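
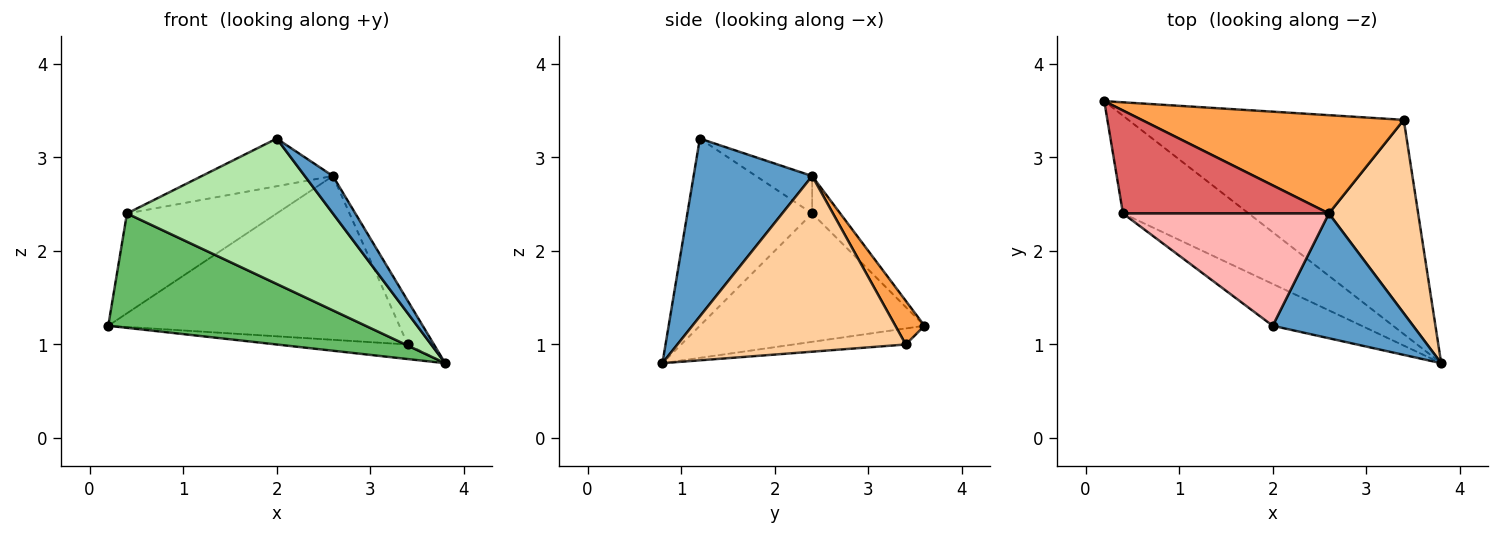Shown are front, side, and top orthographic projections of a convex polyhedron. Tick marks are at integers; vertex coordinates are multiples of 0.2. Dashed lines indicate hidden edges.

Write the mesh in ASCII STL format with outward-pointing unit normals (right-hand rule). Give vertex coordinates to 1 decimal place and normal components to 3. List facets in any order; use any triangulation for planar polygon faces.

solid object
 facet normal 0.772 -0.183 0.609
  outer loop
   vertex 2.6 2.4 2.8
   vertex 2.0 1.2 3.2
   vertex 3.8 0.8 0.8
  endloop
 endfacet
 facet normal -0.058 0.068 -0.996
  outer loop
   vertex 3.4 3.4 1.0
   vertex 3.8 0.8 0.8
   vertex 0.2 3.6 1.2
  endloop
 endfacet
 facet normal 0.085 0.854 0.513
  outer loop
   vertex 3.4 3.4 1.0
   vertex 0.2 3.6 1.2
   vertex 2.6 2.4 2.8
  endloop
 endfacet
 facet normal 0.887 0.102 0.451
  outer loop
   vertex 3.4 3.4 1.0
   vertex 2.6 2.4 2.8
   vertex 3.8 0.8 0.8
  endloop
 endfacet
 facet normal -0.553 -0.633 -0.541
  outer loop
   vertex 0.4 2.4 2.4
   vertex 0.2 3.6 1.2
   vertex 3.8 0.8 0.8
  endloop
 endfacet
 facet normal -0.503 -0.830 -0.239
  outer loop
   vertex 0.4 2.4 2.4
   vertex 3.8 0.8 0.8
   vertex 2.0 1.2 3.2
  endloop
 endfacet
 facet normal -0.129 0.690 0.712
  outer loop
   vertex 0.4 2.4 2.4
   vertex 2.6 2.4 2.8
   vertex 0.2 3.6 1.2
  endloop
 endfacet
 facet normal -0.165 0.385 0.908
  outer loop
   vertex 0.4 2.4 2.4
   vertex 2.0 1.2 3.2
   vertex 2.6 2.4 2.8
  endloop
 endfacet
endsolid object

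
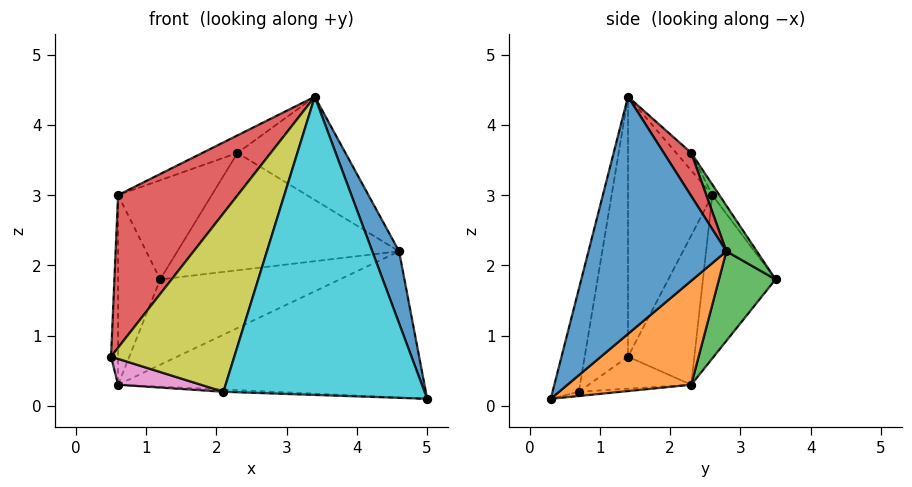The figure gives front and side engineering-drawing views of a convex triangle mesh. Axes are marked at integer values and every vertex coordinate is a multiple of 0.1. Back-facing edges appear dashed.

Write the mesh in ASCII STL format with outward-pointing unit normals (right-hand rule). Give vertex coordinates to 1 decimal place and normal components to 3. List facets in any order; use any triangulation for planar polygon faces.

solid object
 facet normal 0.907 -0.176 0.383
  outer loop
   vertex 4.6 2.8 2.2
   vertex 3.4 1.4 4.4
   vertex 5.0 0.3 0.1
  endloop
 endfacet
 facet normal 0.261 0.645 -0.718
  outer loop
   vertex 0.6 2.3 0.3
   vertex 4.6 2.8 2.2
   vertex 5.0 0.3 0.1
  endloop
 endfacet
 facet normal 0.225 0.715 -0.662
  outer loop
   vertex 0.6 2.3 0.3
   vertex 1.2 3.5 1.8
   vertex 4.6 2.8 2.2
  endloop
 endfacet
 facet normal -0.525 -0.745 0.412
  outer loop
   vertex 0.6 2.6 3.0
   vertex 0.5 1.4 0.7
   vertex 3.4 1.4 4.4
  endloop
 endfacet
 facet normal -0.994 0.105 -0.012
  outer loop
   vertex 0.6 2.6 3.0
   vertex 0.6 2.3 0.3
   vertex 0.5 1.4 0.7
  endloop
 endfacet
 facet normal -0.863 0.501 -0.056
  outer loop
   vertex 0.6 2.6 3.0
   vertex 1.2 3.5 1.8
   vertex 0.6 2.3 0.3
  endloop
 endfacet
 facet normal -0.411 -0.332 -0.849
  outer loop
   vertex 2.1 0.7 0.2
   vertex 0.5 1.4 0.7
   vertex 0.6 2.3 0.3
  endloop
 endfacet
 facet normal -0.030 0.035 -0.999
  outer loop
   vertex 2.1 0.7 0.2
   vertex 0.6 2.3 0.3
   vertex 5.0 0.3 0.1
  endloop
 endfacet
 facet normal -0.321 -0.913 0.252
  outer loop
   vertex 2.1 0.7 0.2
   vertex 3.4 1.4 4.4
   vertex 0.5 1.4 0.7
  endloop
 endfacet
 facet normal -0.127 -0.971 0.201
  outer loop
   vertex 2.1 0.7 0.2
   vertex 5.0 0.3 0.1
   vertex 3.4 1.4 4.4
  endloop
 endfacet
 facet normal -0.061 0.813 0.579
  outer loop
   vertex 2.3 2.3 3.6
   vertex 1.2 3.5 1.8
   vertex 0.6 2.6 3.0
  endloop
 endfacet
 facet normal -0.211 0.493 0.844
  outer loop
   vertex 2.3 2.3 3.6
   vertex 0.6 2.6 3.0
   vertex 3.4 1.4 4.4
  endloop
 endfacet
 facet normal 0.118 0.858 0.500
  outer loop
   vertex 2.3 2.3 3.6
   vertex 4.6 2.8 2.2
   vertex 1.2 3.5 1.8
  endloop
 endfacet
 facet normal 0.197 0.775 0.601
  outer loop
   vertex 2.3 2.3 3.6
   vertex 3.4 1.4 4.4
   vertex 4.6 2.8 2.2
  endloop
 endfacet
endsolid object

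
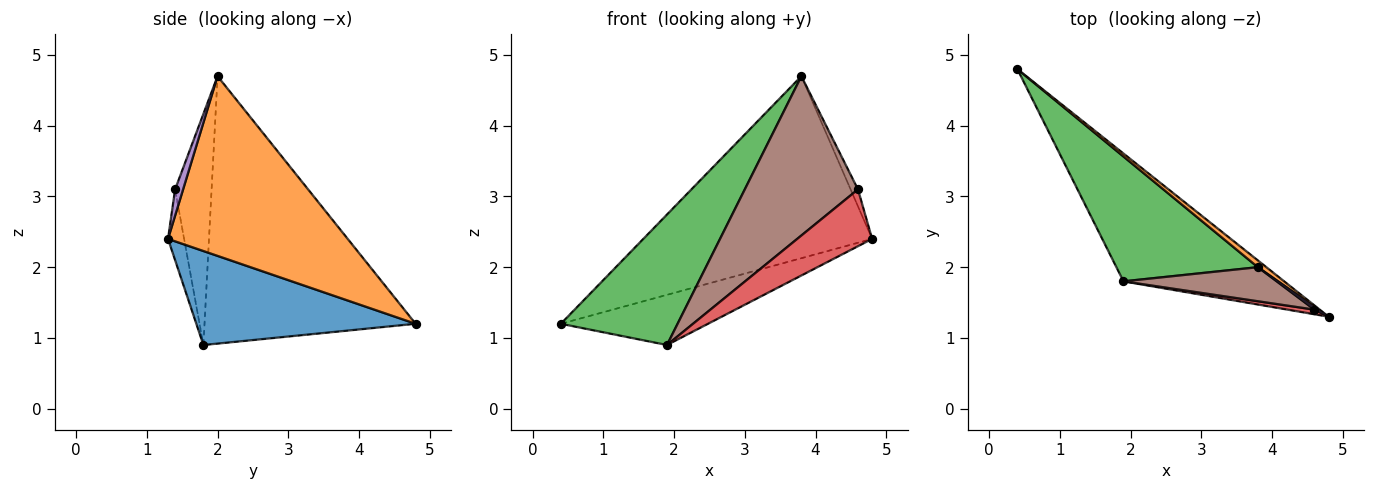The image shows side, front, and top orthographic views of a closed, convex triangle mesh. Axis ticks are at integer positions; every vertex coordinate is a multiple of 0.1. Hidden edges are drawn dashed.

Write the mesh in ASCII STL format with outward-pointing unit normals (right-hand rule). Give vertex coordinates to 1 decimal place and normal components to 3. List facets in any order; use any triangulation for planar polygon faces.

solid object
 facet normal 0.478 0.321 -0.818
  outer loop
   vertex 1.9 1.8 0.9
   vertex 0.4 4.8 1.2
   vertex 4.8 1.3 2.4
  endloop
 endfacet
 facet normal 0.617 0.786 0.029
  outer loop
   vertex 3.8 2.0 4.7
   vertex 4.8 1.3 2.4
   vertex 0.4 4.8 1.2
  endloop
 endfacet
 facet normal -0.794 -0.439 0.420
  outer loop
   vertex 3.8 2.0 4.7
   vertex 0.4 4.8 1.2
   vertex 1.9 1.8 0.9
  endloop
 endfacet
 facet normal -0.209 -0.975 0.079
  outer loop
   vertex 4.6 1.4 3.1
   vertex 1.9 1.8 0.9
   vertex 4.8 1.3 2.4
  endloop
 endfacet
 facet normal 0.730 0.674 0.112
  outer loop
   vertex 4.6 1.4 3.1
   vertex 4.8 1.3 2.4
   vertex 3.8 2.0 4.7
  endloop
 endfacet
 facet normal -0.301 -0.933 0.199
  outer loop
   vertex 4.6 1.4 3.1
   vertex 3.8 2.0 4.7
   vertex 1.9 1.8 0.9
  endloop
 endfacet
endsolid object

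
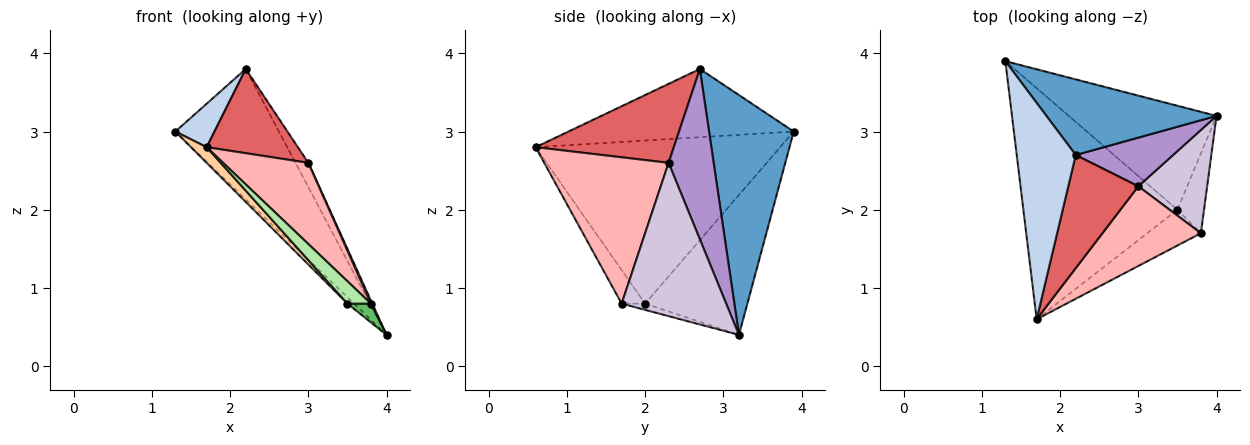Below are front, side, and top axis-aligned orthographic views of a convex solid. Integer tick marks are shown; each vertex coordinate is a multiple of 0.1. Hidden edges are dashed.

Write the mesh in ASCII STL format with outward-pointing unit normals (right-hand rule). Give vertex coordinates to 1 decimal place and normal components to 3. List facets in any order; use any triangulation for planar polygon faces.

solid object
 facet normal 0.578 0.706 0.410
  outer loop
   vertex 2.2 2.7 3.8
   vertex 4.0 3.2 0.4
   vertex 1.3 3.9 3.0
  endloop
 endfacet
 facet normal -0.750 -0.130 0.648
  outer loop
   vertex 2.2 2.7 3.8
   vertex 1.3 3.9 3.0
   vertex 1.7 0.6 2.8
  endloop
 endfacet
 facet normal -0.687 0.044 -0.725
  outer loop
   vertex 3.5 2.0 0.8
   vertex 1.3 3.9 3.0
   vertex 4.0 3.2 0.4
  endloop
 endfacet
 facet normal -0.726 -0.046 -0.686
  outer loop
   vertex 3.5 2.0 0.8
   vertex 1.7 0.6 2.8
   vertex 1.3 3.9 3.0
  endloop
 endfacet
 facet normal -0.223 -0.223 -0.949
  outer loop
   vertex 3.5 2.0 0.8
   vertex 4.0 3.2 0.4
   vertex 3.8 1.7 0.8
  endloop
 endfacet
 facet normal -0.468 -0.468 -0.749
  outer loop
   vertex 3.5 2.0 0.8
   vertex 3.8 1.7 0.8
   vertex 1.7 0.6 2.8
  endloop
 endfacet
 facet normal 0.671 -0.443 0.595
  outer loop
   vertex 3.0 2.3 2.6
   vertex 2.2 2.7 3.8
   vertex 1.7 0.6 2.8
  endloop
 endfacet
 facet normal 0.721 -0.494 0.485
  outer loop
   vertex 3.0 2.3 2.6
   vertex 1.7 0.6 2.8
   vertex 3.8 1.7 0.8
  endloop
 endfacet
 facet normal 0.843 0.241 0.482
  outer loop
   vertex 3.0 2.3 2.6
   vertex 4.0 3.2 0.4
   vertex 2.2 2.7 3.8
  endloop
 endfacet
 facet normal 0.912 -0.012 0.410
  outer loop
   vertex 3.0 2.3 2.6
   vertex 3.8 1.7 0.8
   vertex 4.0 3.2 0.4
  endloop
 endfacet
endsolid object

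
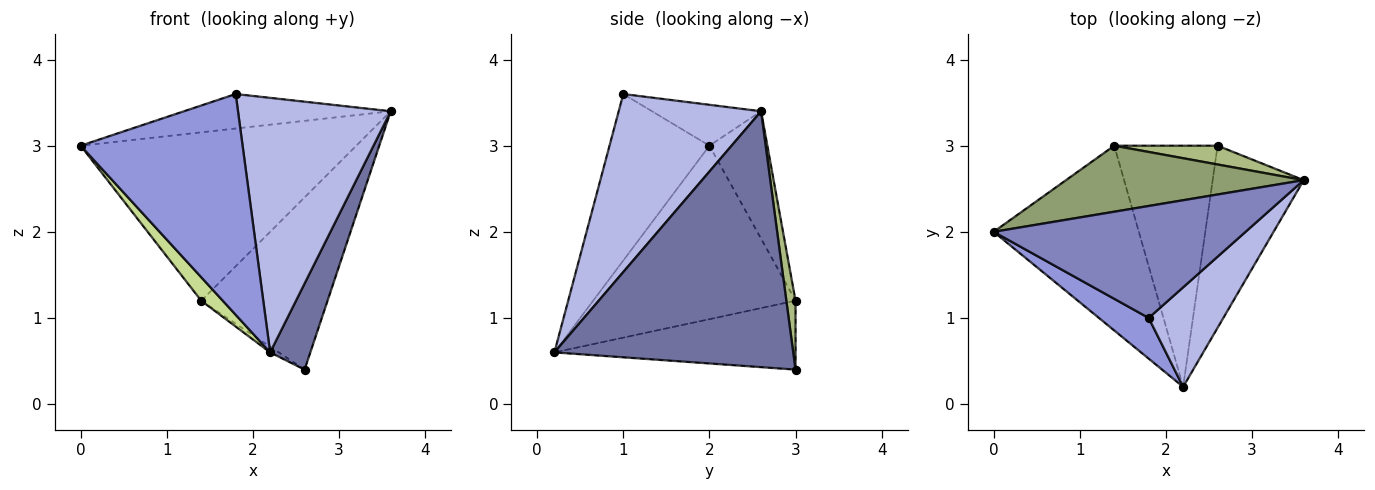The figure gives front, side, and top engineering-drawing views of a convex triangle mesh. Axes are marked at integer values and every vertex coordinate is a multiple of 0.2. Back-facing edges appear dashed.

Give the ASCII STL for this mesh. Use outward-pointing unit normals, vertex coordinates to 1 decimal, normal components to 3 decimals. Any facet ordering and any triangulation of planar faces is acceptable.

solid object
 facet normal 0.931 -0.157 -0.331
  outer loop
   vertex 2.6 3.0 0.4
   vertex 3.6 2.6 3.4
   vertex 2.2 0.2 0.6
  endloop
 endfacet
 facet normal -0.153 0.291 0.944
  outer loop
   vertex 1.8 1.0 3.6
   vertex 3.6 2.6 3.4
   vertex 0.0 2.0 3.0
  endloop
 endfacet
 facet normal -0.519 -0.841 0.155
  outer loop
   vertex 1.8 1.0 3.6
   vertex 0.0 2.0 3.0
   vertex 2.2 0.2 0.6
  endloop
 endfacet
 facet normal 0.656 -0.703 0.275
  outer loop
   vertex 1.8 1.0 3.6
   vertex 2.2 0.2 0.6
   vertex 3.6 2.6 3.4
  endloop
 endfacet
 facet normal -0.192 0.914 0.358
  outer loop
   vertex 1.4 3.0 1.2
   vertex 0.0 2.0 3.0
   vertex 3.6 2.6 3.4
  endloop
 endfacet
 facet normal 0.072 0.992 0.108
  outer loop
   vertex 1.4 3.0 1.2
   vertex 3.6 2.6 3.4
   vertex 2.6 3.0 0.4
  endloop
 endfacet
 facet normal -0.764 -0.081 -0.640
  outer loop
   vertex 1.4 3.0 1.2
   vertex 2.2 0.2 0.6
   vertex 0.0 2.0 3.0
  endloop
 endfacet
 facet normal -0.555 0.020 -0.832
  outer loop
   vertex 1.4 3.0 1.2
   vertex 2.6 3.0 0.4
   vertex 2.2 0.2 0.6
  endloop
 endfacet
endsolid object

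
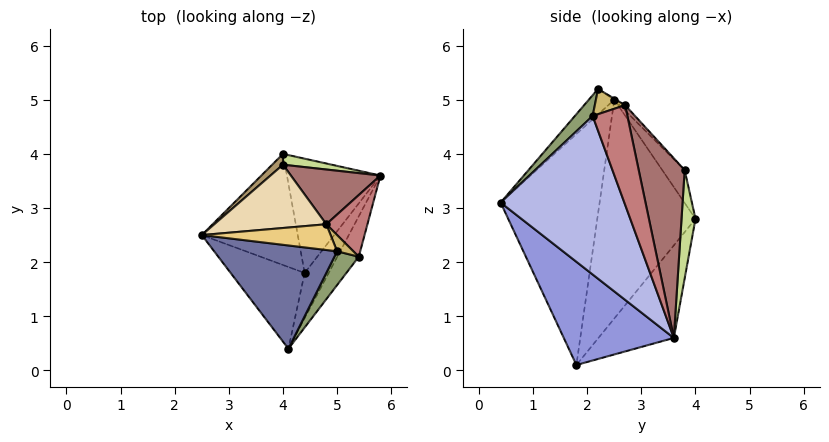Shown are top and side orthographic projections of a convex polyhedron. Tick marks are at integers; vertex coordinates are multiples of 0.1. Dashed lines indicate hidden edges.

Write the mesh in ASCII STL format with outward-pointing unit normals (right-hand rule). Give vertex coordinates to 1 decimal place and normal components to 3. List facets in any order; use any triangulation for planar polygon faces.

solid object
 facet normal -0.141 -0.721 0.678
  outer loop
   vertex 5.0 2.2 5.2
   vertex 2.5 2.5 5.0
   vertex 4.1 0.4 3.1
  endloop
 endfacet
 facet normal -0.869 -0.410 -0.278
  outer loop
   vertex 4.4 1.8 0.1
   vertex 4.1 0.4 3.1
   vertex 2.5 2.5 5.0
  endloop
 endfacet
 facet normal 0.800 -0.570 -0.186
  outer loop
   vertex 4.4 1.8 0.1
   vertex 5.8 3.6 0.6
   vertex 4.1 0.4 3.1
  endloop
 endfacet
 facet normal 0.838 -0.534 -0.114
  outer loop
   vertex 5.4 2.1 4.7
   vertex 4.1 0.4 3.1
   vertex 5.8 3.6 0.6
  endloop
 endfacet
 facet normal 0.413 -0.771 0.484
  outer loop
   vertex 5.4 2.1 4.7
   vertex 5.0 2.2 5.2
   vertex 4.1 0.4 3.1
  endloop
 endfacet
 facet normal -0.564 0.597 -0.570
  outer loop
   vertex 4.0 4.0 2.8
   vertex 5.8 3.6 0.6
   vertex 4.4 1.8 0.1
  endloop
 endfacet
 facet normal 0.434 0.879 0.195
  outer loop
   vertex 4.0 4.0 2.8
   vertex 4.0 3.8 3.7
   vertex 5.8 3.6 0.6
  endloop
 endfacet
 facet normal -0.871 0.310 -0.382
  outer loop
   vertex 4.0 4.0 2.8
   vertex 4.4 1.8 0.1
   vertex 2.5 2.5 5.0
  endloop
 endfacet
 facet normal -0.550 0.815 0.181
  outer loop
   vertex 4.0 4.0 2.8
   vertex 2.5 2.5 5.0
   vertex 4.0 3.8 3.7
  endloop
 endfacet
 facet normal 0.702 0.551 0.451
  outer loop
   vertex 4.8 2.7 4.9
   vertex 5.0 2.2 5.2
   vertex 5.4 2.1 4.7
  endloop
 endfacet
 facet normal -0.007 0.512 0.859
  outer loop
   vertex 4.8 2.7 4.9
   vertex 2.5 2.5 5.0
   vertex 5.0 2.2 5.2
  endloop
 endfacet
 facet normal -0.033 0.726 0.687
  outer loop
   vertex 4.8 2.7 4.9
   vertex 4.0 3.8 3.7
   vertex 2.5 2.5 5.0
  endloop
 endfacet
 facet normal 0.591 0.751 0.295
  outer loop
   vertex 4.8 2.7 4.9
   vertex 5.8 3.6 0.6
   vertex 4.0 3.8 3.7
  endloop
 endfacet
 facet normal 0.723 0.623 0.299
  outer loop
   vertex 4.8 2.7 4.9
   vertex 5.4 2.1 4.7
   vertex 5.8 3.6 0.6
  endloop
 endfacet
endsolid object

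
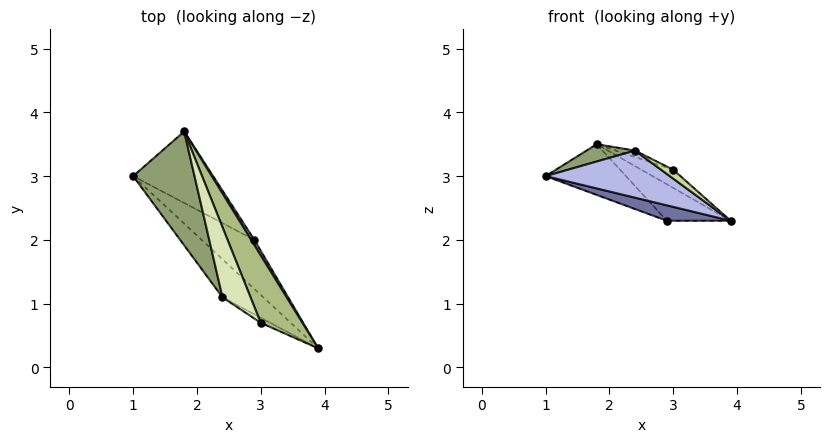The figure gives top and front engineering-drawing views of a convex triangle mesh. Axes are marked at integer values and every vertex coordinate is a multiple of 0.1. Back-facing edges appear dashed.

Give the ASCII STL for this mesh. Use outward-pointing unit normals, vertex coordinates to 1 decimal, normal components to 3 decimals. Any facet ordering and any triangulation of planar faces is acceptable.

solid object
 facet normal -0.454 -0.267 -0.850
  outer loop
   vertex 2.9 2.0 2.3
   vertex 3.9 0.3 2.3
   vertex 1.0 3.0 3.0
  endloop
 endfacet
 facet normal 0.004 0.578 -0.816
  outer loop
   vertex 2.9 2.0 2.3
   vertex 1.0 3.0 3.0
   vertex 1.8 3.7 3.5
  endloop
 endfacet
 facet normal 0.860 0.506 0.072
  outer loop
   vertex 2.9 2.0 2.3
   vertex 1.8 3.7 3.5
   vertex 3.9 0.3 2.3
  endloop
 endfacet
 facet normal -0.659 -0.585 -0.473
  outer loop
   vertex 2.4 1.1 3.4
   vertex 1.0 3.0 3.0
   vertex 3.9 0.3 2.3
  endloop
 endfacet
 facet normal -0.437 -0.135 0.889
  outer loop
   vertex 2.4 1.1 3.4
   vertex 1.8 3.7 3.5
   vertex 1.0 3.0 3.0
  endloop
 endfacet
 facet normal 0.698 0.187 0.692
  outer loop
   vertex 3.0 0.7 3.1
   vertex 3.9 0.3 2.3
   vertex 1.8 3.7 3.5
  endloop
 endfacet
 facet normal -0.637 -0.669 -0.382
  outer loop
   vertex 3.0 0.7 3.1
   vertex 2.4 1.1 3.4
   vertex 3.9 0.3 2.3
  endloop
 endfacet
 facet normal 0.487 0.079 0.870
  outer loop
   vertex 3.0 0.7 3.1
   vertex 1.8 3.7 3.5
   vertex 2.4 1.1 3.4
  endloop
 endfacet
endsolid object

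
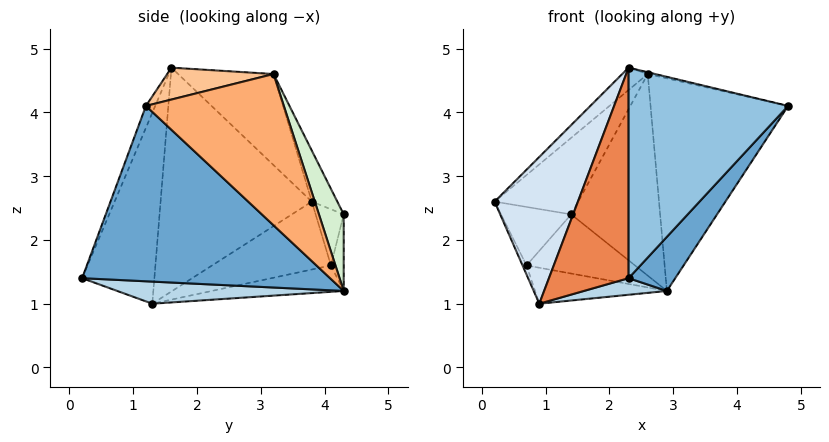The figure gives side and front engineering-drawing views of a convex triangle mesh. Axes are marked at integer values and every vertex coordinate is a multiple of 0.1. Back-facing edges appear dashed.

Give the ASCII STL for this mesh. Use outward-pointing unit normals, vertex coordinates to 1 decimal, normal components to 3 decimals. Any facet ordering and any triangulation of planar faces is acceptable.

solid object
 facet normal 0.752 -0.141 -0.644
  outer loop
   vertex 2.9 4.3 1.2
   vertex 4.8 1.2 4.1
   vertex 2.3 0.2 1.4
  endloop
 endfacet
 facet normal -0.053 -0.919 0.390
  outer loop
   vertex 2.3 1.6 4.7
   vertex 2.3 0.2 1.4
   vertex 4.8 1.2 4.1
  endloop
 endfacet
 facet normal 0.216 -0.079 -0.973
  outer loop
   vertex 0.9 1.3 1.0
   vertex 2.9 4.3 1.2
   vertex 2.3 0.2 1.4
  endloop
 endfacet
 facet normal -0.821 -0.452 0.347
  outer loop
   vertex 0.9 1.3 1.0
   vertex 2.3 1.6 4.7
   vertex 0.2 3.8 2.6
  endloop
 endfacet
 facet normal -0.641 -0.707 0.300
  outer loop
   vertex 0.9 1.3 1.0
   vertex 2.3 0.2 1.4
   vertex 2.3 1.6 4.7
  endloop
 endfacet
 facet normal 0.680 0.678 0.279
  outer loop
   vertex 2.6 3.2 4.6
   vertex 4.8 1.2 4.1
   vertex 2.9 4.3 1.2
  endloop
 endfacet
 facet normal 0.236 0.017 0.972
  outer loop
   vertex 2.6 3.2 4.6
   vertex 2.3 1.6 4.7
   vertex 4.8 1.2 4.1
  endloop
 endfacet
 facet normal -0.607 0.162 0.778
  outer loop
   vertex 2.6 3.2 4.6
   vertex 0.2 3.8 2.6
   vertex 2.3 1.6 4.7
  endloop
 endfacet
 facet normal -0.898 0.030 -0.440
  outer loop
   vertex 0.7 4.1 1.6
   vertex 0.9 1.3 1.0
   vertex 0.2 3.8 2.6
  endloop
 endfacet
 facet normal -0.192 0.192 -0.962
  outer loop
   vertex 0.7 4.1 1.6
   vertex 2.9 4.3 1.2
   vertex 0.9 1.3 1.0
  endloop
 endfacet
 facet normal -0.246 0.806 0.538
  outer loop
   vertex 1.4 4.3 2.4
   vertex 0.2 3.8 2.6
   vertex 2.6 3.2 4.6
  endloop
 endfacet
 facet normal 0.254 0.913 0.318
  outer loop
   vertex 1.4 4.3 2.4
   vertex 2.6 3.2 4.6
   vertex 2.9 4.3 1.2
  endloop
 endfacet
 facet normal -0.370 0.925 0.092
  outer loop
   vertex 1.4 4.3 2.4
   vertex 0.7 4.1 1.6
   vertex 0.2 3.8 2.6
  endloop
 endfacet
 facet normal -0.116 0.983 -0.145
  outer loop
   vertex 1.4 4.3 2.4
   vertex 2.9 4.3 1.2
   vertex 0.7 4.1 1.6
  endloop
 endfacet
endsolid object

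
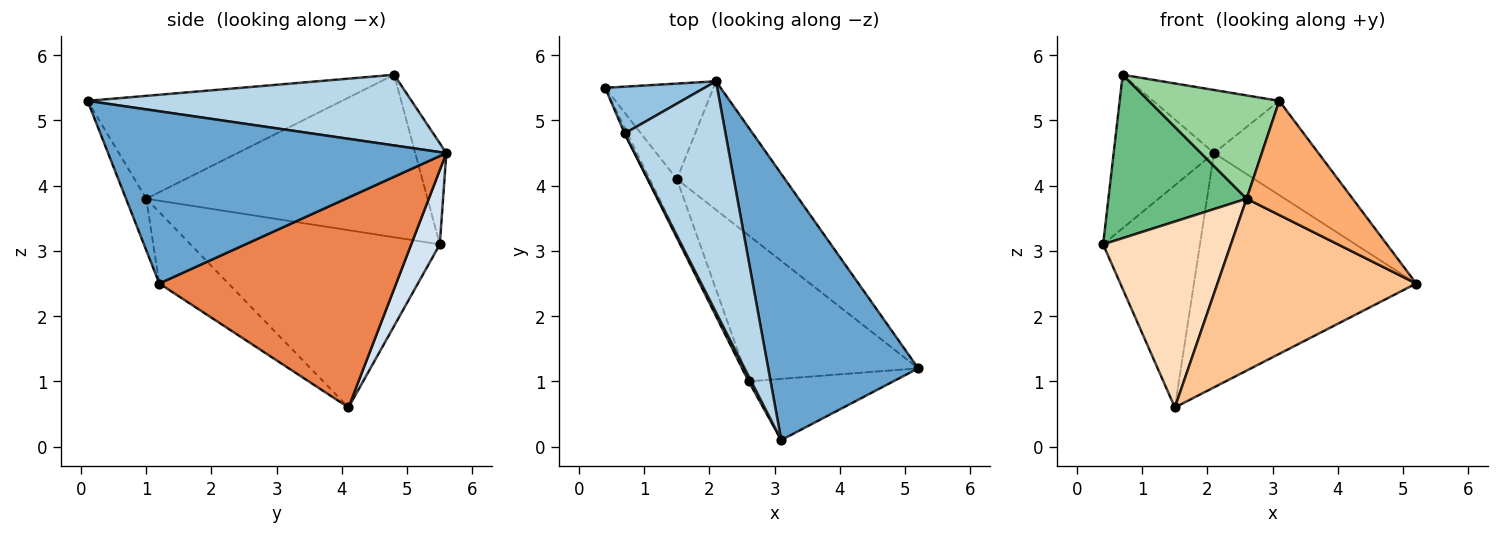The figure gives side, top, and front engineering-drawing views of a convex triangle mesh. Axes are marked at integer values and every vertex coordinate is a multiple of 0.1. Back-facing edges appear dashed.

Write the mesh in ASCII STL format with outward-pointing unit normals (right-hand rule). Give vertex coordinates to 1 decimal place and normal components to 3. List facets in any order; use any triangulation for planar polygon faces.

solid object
 facet normal 0.734 0.227 0.640
  outer loop
   vertex 2.1 5.6 4.5
   vertex 3.1 0.1 5.3
   vertex 5.2 1.2 2.5
  endloop
 endfacet
 facet normal -0.284 0.917 0.280
  outer loop
   vertex 0.7 4.8 5.7
   vertex 2.1 5.6 4.5
   vertex 0.4 5.5 3.1
  endloop
 endfacet
 facet normal 0.560 0.218 0.799
  outer loop
   vertex 0.7 4.8 5.7
   vertex 3.1 0.1 5.3
   vertex 2.1 5.6 4.5
  endloop
 endfacet
 facet normal 0.262 0.887 -0.381
  outer loop
   vertex 1.5 4.1 0.6
   vertex 0.4 5.5 3.1
   vertex 2.1 5.6 4.5
  endloop
 endfacet
 facet normal 0.683 0.641 -0.351
  outer loop
   vertex 1.5 4.1 0.6
   vertex 2.1 5.6 4.5
   vertex 5.2 1.2 2.5
  endloop
 endfacet
 facet normal -0.166 -0.869 -0.466
  outer loop
   vertex 2.6 1.0 3.8
   vertex 5.2 1.2 2.5
   vertex 3.1 0.1 5.3
  endloop
 endfacet
 facet normal -0.256 -0.737 -0.626
  outer loop
   vertex 2.6 1.0 3.8
   vertex 1.5 4.1 0.6
   vertex 5.2 1.2 2.5
  endloop
 endfacet
 facet normal -0.882 -0.452 -0.135
  outer loop
   vertex 2.6 1.0 3.8
   vertex 0.4 5.5 3.1
   vertex 1.5 4.1 0.6
  endloop
 endfacet
 facet normal -0.897 -0.441 -0.015
  outer loop
   vertex 2.6 1.0 3.8
   vertex 0.7 4.8 5.7
   vertex 0.4 5.5 3.1
  endloop
 endfacet
 facet normal -0.890 -0.456 0.023
  outer loop
   vertex 2.6 1.0 3.8
   vertex 3.1 0.1 5.3
   vertex 0.7 4.8 5.7
  endloop
 endfacet
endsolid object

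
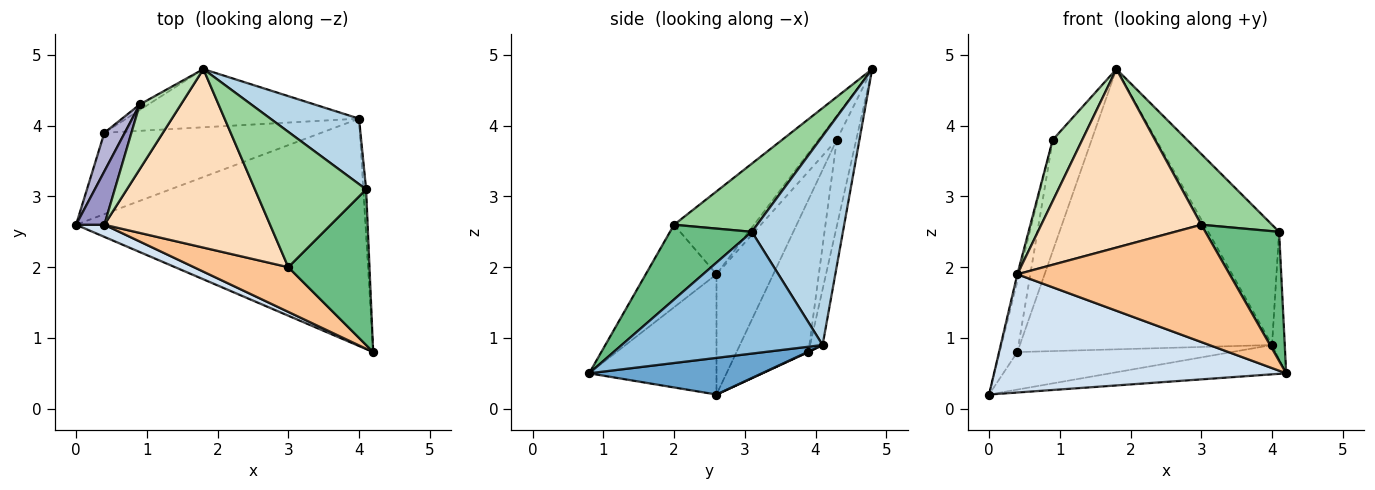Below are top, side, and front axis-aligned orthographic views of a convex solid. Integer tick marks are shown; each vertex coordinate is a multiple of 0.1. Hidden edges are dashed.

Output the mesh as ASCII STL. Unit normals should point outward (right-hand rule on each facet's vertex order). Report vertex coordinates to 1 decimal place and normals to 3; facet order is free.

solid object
 facet normal 0.125 0.127 -0.984
  outer loop
   vertex 4.0 4.1 0.9
   vertex 4.2 0.8 0.5
   vertex 0.0 2.6 0.2
  endloop
 endfacet
 facet normal 0.998 0.063 -0.023
  outer loop
   vertex 4.1 3.1 2.5
   vertex 4.2 0.8 0.5
   vertex 4.0 4.1 0.9
  endloop
 endfacet
 facet normal 0.748 0.583 0.317
  outer loop
   vertex 4.1 3.1 2.5
   vertex 4.0 4.1 0.9
   vertex 1.8 4.8 4.8
  endloop
 endfacet
 facet normal -0.398 -0.913 0.094
  outer loop
   vertex 0.4 2.6 1.9
   vertex 0.0 2.6 0.2
   vertex 4.2 0.8 0.5
  endloop
 endfacet
 facet normal 0.002 0.419 -0.908
  outer loop
   vertex 0.4 3.9 0.8
   vertex 4.0 4.1 0.9
   vertex 0.0 2.6 0.2
  endloop
 endfacet
 facet normal -0.049 0.978 -0.203
  outer loop
   vertex 0.4 3.9 0.8
   vertex 1.8 4.8 4.8
   vertex 4.0 4.1 0.9
  endloop
 endfacet
 facet normal -0.297 -0.892 0.340
  outer loop
   vertex 3.0 2.0 2.6
   vertex 0.4 2.6 1.9
   vertex 4.2 0.8 0.5
  endloop
 endfacet
 facet normal -0.333 -0.667 0.667
  outer loop
   vertex 3.0 2.0 2.6
   vertex 1.8 4.8 4.8
   vertex 0.4 2.6 1.9
  endloop
 endfacet
 facet normal 0.578 -0.521 0.628
  outer loop
   vertex 3.0 2.0 2.6
   vertex 4.2 0.8 0.5
   vertex 4.1 3.1 2.5
  endloop
 endfacet
 facet normal 0.478 -0.407 0.779
  outer loop
   vertex 3.0 2.0 2.6
   vertex 4.1 3.1 2.5
   vertex 1.8 4.8 4.8
  endloop
 endfacet
 facet normal -0.392 -0.632 0.669
  outer loop
   vertex 0.9 4.3 3.8
   vertex 0.4 2.6 1.9
   vertex 1.8 4.8 4.8
  endloop
 endfacet
 facet normal -0.447 0.894 -0.045
  outer loop
   vertex 0.9 4.3 3.8
   vertex 1.8 4.8 4.8
   vertex 0.4 3.9 0.8
  endloop
 endfacet
 facet normal -0.973 0.030 0.229
  outer loop
   vertex 0.9 4.3 3.8
   vertex 0.0 2.6 0.2
   vertex 0.4 2.6 1.9
  endloop
 endfacet
 facet normal -0.963 0.237 0.129
  outer loop
   vertex 0.9 4.3 3.8
   vertex 0.4 3.9 0.8
   vertex 0.0 2.6 0.2
  endloop
 endfacet
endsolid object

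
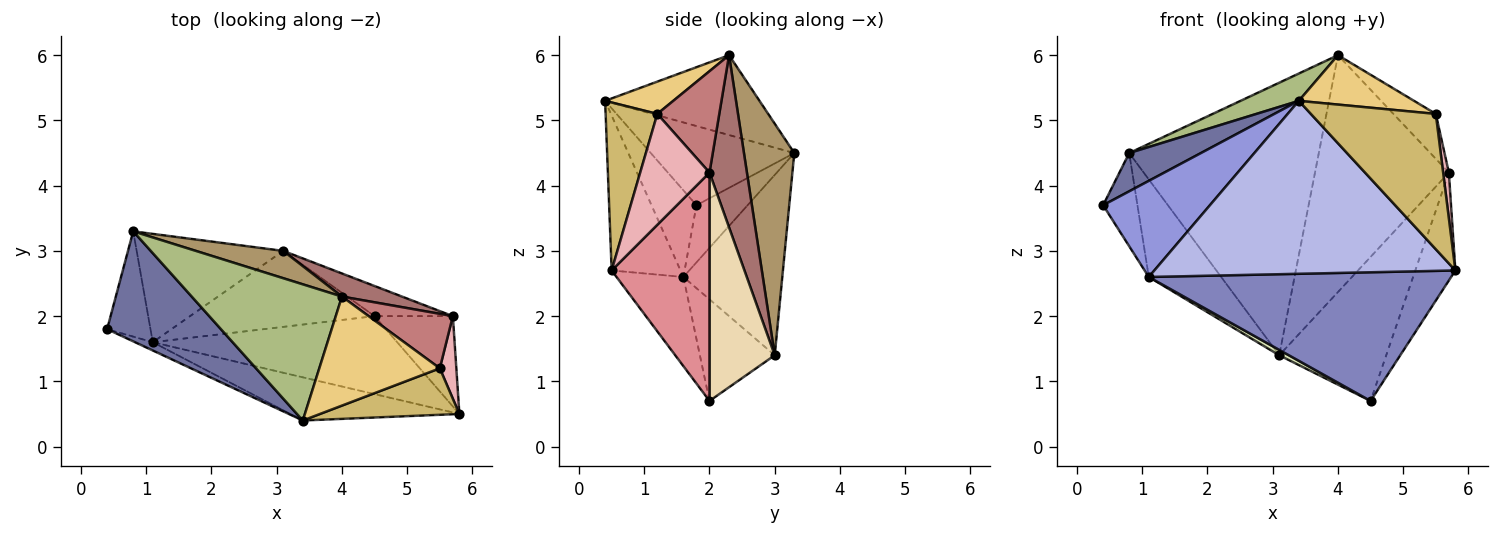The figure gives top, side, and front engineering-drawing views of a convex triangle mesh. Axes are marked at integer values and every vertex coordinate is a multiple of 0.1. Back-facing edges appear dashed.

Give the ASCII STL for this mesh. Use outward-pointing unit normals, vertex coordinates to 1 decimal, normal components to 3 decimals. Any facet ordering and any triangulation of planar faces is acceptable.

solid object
 facet normal -0.549 -0.275 0.789
  outer loop
   vertex 3.4 0.4 5.3
   vertex 0.8 3.3 4.5
   vertex 0.4 1.8 3.7
  endloop
 endfacet
 facet normal -0.186 -0.840 -0.509
  outer loop
   vertex 1.1 1.6 2.6
   vertex 4.5 2.0 0.7
   vertex 5.8 0.5 2.7
  endloop
 endfacet
 facet normal -0.387 -0.919 -0.079
  outer loop
   vertex 1.1 1.6 2.6
   vertex 3.4 0.4 5.3
   vertex 0.4 1.8 3.7
  endloop
 endfacet
 facet normal -0.217 -0.947 -0.236
  outer loop
   vertex 1.1 1.6 2.6
   vertex 5.8 0.5 2.7
   vertex 3.4 0.4 5.3
  endloop
 endfacet
 facet normal -0.703 0.472 -0.533
  outer loop
   vertex 1.1 1.6 2.6
   vertex 0.4 1.8 3.7
   vertex 0.8 3.3 4.5
  endloop
 endfacet
 facet normal -0.462 -0.174 0.870
  outer loop
   vertex 4.0 2.3 6.0
   vertex 0.8 3.3 4.5
   vertex 3.4 0.4 5.3
  endloop
 endfacet
 facet normal -0.675 0.494 -0.548
  outer loop
   vertex 3.1 3.0 1.4
   vertex 1.1 1.6 2.6
   vertex 0.8 3.3 4.5
  endloop
 endfacet
 facet normal -0.481 -0.062 -0.874
  outer loop
   vertex 3.1 3.0 1.4
   vertex 4.5 2.0 0.7
   vertex 1.1 1.6 2.6
  endloop
 endfacet
 facet normal 0.255 0.962 0.096
  outer loop
   vertex 3.1 3.0 1.4
   vertex 0.8 3.3 4.5
   vertex 4.0 2.3 6.0
  endloop
 endfacet
 facet normal 0.364 -0.881 0.302
  outer loop
   vertex 5.5 1.2 5.1
   vertex 3.4 0.4 5.3
   vertex 5.8 0.5 2.7
  endloop
 endfacet
 facet normal 0.237 -0.401 0.885
  outer loop
   vertex 5.5 1.2 5.1
   vertex 4.0 2.3 6.0
   vertex 3.4 0.4 5.3
  endloop
 endfacet
 facet normal 0.513 0.841 -0.176
  outer loop
   vertex 5.7 2.0 4.2
   vertex 4.5 2.0 0.7
   vertex 3.1 3.0 1.4
  endloop
 endfacet
 facet normal 0.268 0.959 0.093
  outer loop
   vertex 5.7 2.0 4.2
   vertex 3.1 3.0 1.4
   vertex 4.0 2.3 6.0
  endloop
 endfacet
 facet normal 0.681 0.466 0.565
  outer loop
   vertex 5.7 2.0 4.2
   vertex 4.0 2.3 6.0
   vertex 5.5 1.2 5.1
  endloop
 endfacet
 facet normal 0.882 0.361 -0.302
  outer loop
   vertex 5.7 2.0 4.2
   vertex 5.8 0.5 2.7
   vertex 4.5 2.0 0.7
  endloop
 endfacet
 facet normal 0.986 -0.081 0.147
  outer loop
   vertex 5.7 2.0 4.2
   vertex 5.5 1.2 5.1
   vertex 5.8 0.5 2.7
  endloop
 endfacet
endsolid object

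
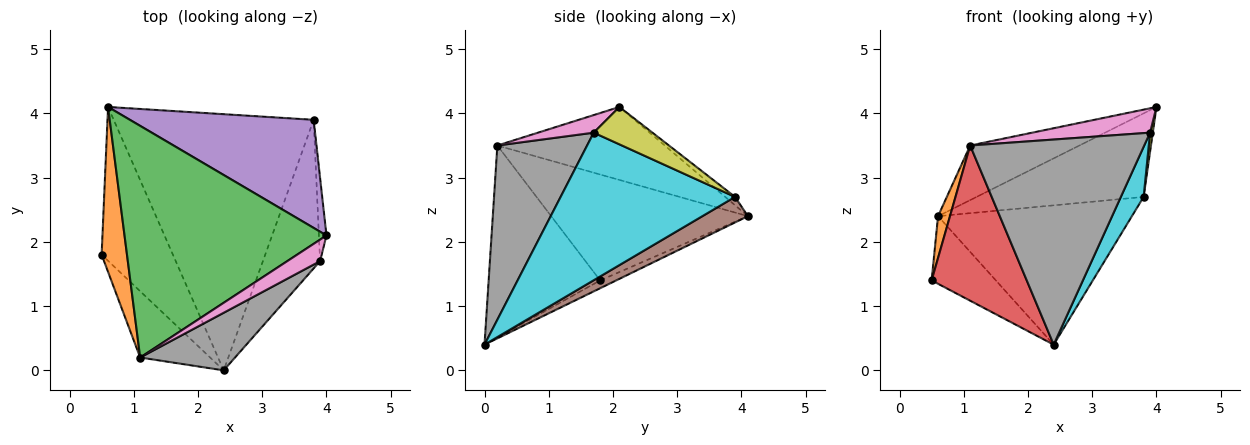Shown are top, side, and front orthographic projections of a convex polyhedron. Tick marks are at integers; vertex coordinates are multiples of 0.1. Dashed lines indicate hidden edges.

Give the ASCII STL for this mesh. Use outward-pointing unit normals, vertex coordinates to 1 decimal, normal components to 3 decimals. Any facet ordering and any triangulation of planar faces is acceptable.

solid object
 facet normal -0.100 0.400 -0.911
  outer loop
   vertex 2.4 0.0 0.4
   vertex 0.5 1.8 1.4
   vertex 0.6 4.1 2.4
  endloop
 endfacet
 facet normal -0.971 -0.059 0.233
  outer loop
   vertex 1.1 0.2 3.5
   vertex 0.6 4.1 2.4
   vertex 0.5 1.8 1.4
  endloop
 endfacet
 facet normal -0.332 0.216 0.918
  outer loop
   vertex 1.1 0.2 3.5
   vertex 4.0 2.1 4.1
   vertex 0.6 4.1 2.4
  endloop
 endfacet
 facet normal -0.733 -0.625 -0.267
  outer loop
   vertex 1.1 0.2 3.5
   vertex 0.5 1.8 1.4
   vertex 2.4 0.0 0.4
  endloop
 endfacet
 facet normal -0.036 0.611 0.791
  outer loop
   vertex 3.8 3.9 2.7
   vertex 0.6 4.1 2.4
   vertex 4.0 2.1 4.1
  endloop
 endfacet
 facet normal 0.112 0.475 -0.873
  outer loop
   vertex 3.8 3.9 2.7
   vertex 2.4 0.0 0.4
   vertex 0.6 4.1 2.4
  endloop
 endfacet
 facet normal 0.334 -0.707 0.623
  outer loop
   vertex 3.9 1.7 3.7
   vertex 4.0 2.1 4.1
   vertex 1.1 0.2 3.5
  endloop
 endfacet
 facet normal 0.445 -0.862 0.242
  outer loop
   vertex 3.9 1.7 3.7
   vertex 1.1 0.2 3.5
   vertex 2.4 0.0 0.4
  endloop
 endfacet
 facet normal 0.979 -0.046 -0.199
  outer loop
   vertex 3.9 1.7 3.7
   vertex 3.8 3.9 2.7
   vertex 4.0 2.1 4.1
  endloop
 endfacet
 facet normal 0.926 -0.121 -0.358
  outer loop
   vertex 3.9 1.7 3.7
   vertex 2.4 0.0 0.4
   vertex 3.8 3.9 2.7
  endloop
 endfacet
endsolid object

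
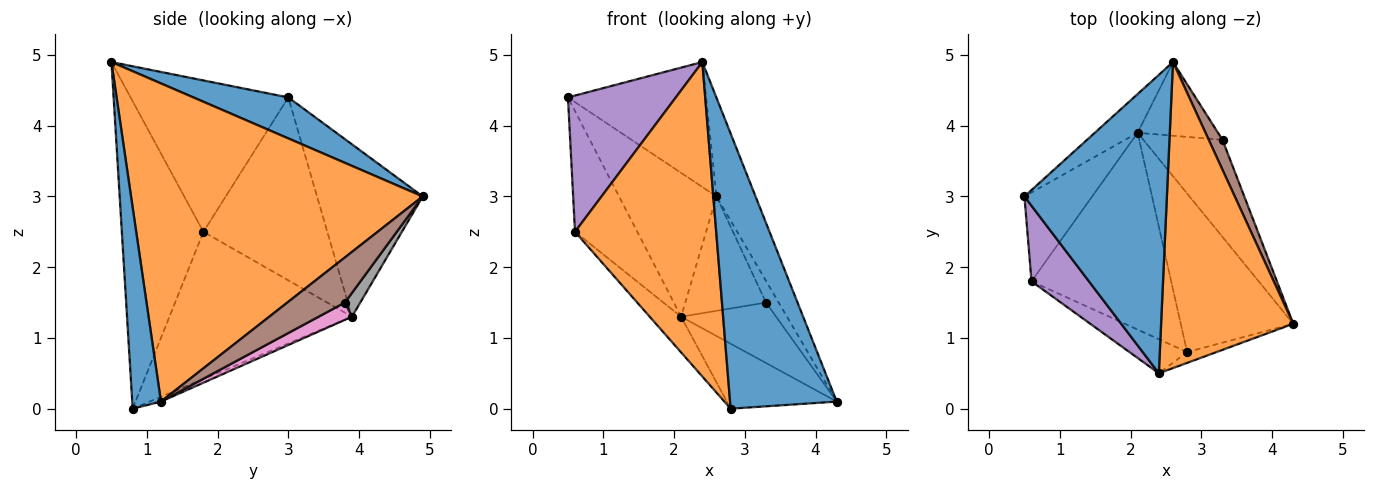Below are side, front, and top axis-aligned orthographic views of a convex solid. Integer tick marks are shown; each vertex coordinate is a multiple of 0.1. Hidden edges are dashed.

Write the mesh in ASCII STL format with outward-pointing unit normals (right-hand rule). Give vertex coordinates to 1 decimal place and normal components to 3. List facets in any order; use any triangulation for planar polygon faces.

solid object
 facet normal 0.257 0.373 0.892
  outer loop
   vertex 2.4 0.5 4.9
   vertex 2.6 4.9 3.0
   vertex 0.5 3.0 4.4
  endloop
 endfacet
 facet normal 0.917 0.123 0.381
  outer loop
   vertex 2.4 0.5 4.9
   vertex 4.3 1.2 0.1
   vertex 2.6 4.9 3.0
  endloop
 endfacet
 facet normal -0.723 0.667 -0.180
  outer loop
   vertex 2.1 3.9 1.3
   vertex 0.5 3.0 4.4
   vertex 2.6 4.9 3.0
  endloop
 endfacet
 facet normal -0.848 0.426 -0.314
  outer loop
   vertex 0.6 1.8 2.5
   vertex 0.5 3.0 4.4
   vertex 2.1 3.9 1.3
  endloop
 endfacet
 facet normal -0.788 -0.539 0.299
  outer loop
   vertex 0.6 1.8 2.5
   vertex 2.4 0.5 4.9
   vertex 0.5 3.0 4.4
  endloop
 endfacet
 facet normal 0.936 0.206 0.286
  outer loop
   vertex 3.3 3.8 1.5
   vertex 2.6 4.9 3.0
   vertex 4.3 1.2 0.1
  endloop
 endfacet
 facet normal 0.182 0.520 -0.835
  outer loop
   vertex 3.3 3.8 1.5
   vertex 4.3 1.2 0.1
   vertex 2.1 3.9 1.3
  endloop
 endfacet
 facet normal 0.158 0.830 -0.535
  outer loop
   vertex 3.3 3.8 1.5
   vertex 2.1 3.9 1.3
   vertex 2.6 4.9 3.0
  endloop
 endfacet
 facet normal -0.039 0.379 -0.925
  outer loop
   vertex 2.8 0.8 0.0
   vertex 2.1 3.9 1.3
   vertex 4.3 1.2 0.1
  endloop
 endfacet
 facet normal -0.720 0.124 -0.683
  outer loop
   vertex 2.8 0.8 0.0
   vertex 0.6 1.8 2.5
   vertex 2.1 3.9 1.3
  endloop
 endfacet
 facet normal 0.260 -0.965 -0.038
  outer loop
   vertex 2.8 0.8 0.0
   vertex 4.3 1.2 0.1
   vertex 2.4 0.5 4.9
  endloop
 endfacet
 facet normal -0.498 -0.862 -0.093
  outer loop
   vertex 2.8 0.8 0.0
   vertex 2.4 0.5 4.9
   vertex 0.6 1.8 2.5
  endloop
 endfacet
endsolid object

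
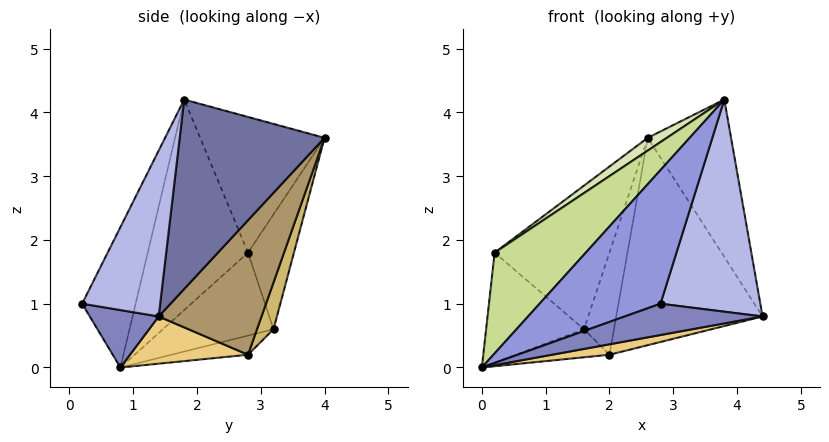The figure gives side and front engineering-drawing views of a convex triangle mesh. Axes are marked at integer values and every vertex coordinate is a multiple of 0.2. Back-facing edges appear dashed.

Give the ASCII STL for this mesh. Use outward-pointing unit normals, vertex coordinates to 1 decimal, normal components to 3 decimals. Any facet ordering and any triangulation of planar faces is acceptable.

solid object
 facet normal 0.863 0.496 0.094
  outer loop
   vertex 3.8 1.8 4.2
   vertex 4.4 1.4 0.8
   vertex 2.6 4.0 3.6
  endloop
 endfacet
 facet normal 0.218 -0.436 -0.873
  outer loop
   vertex 2.8 0.2 1.0
   vertex 0.0 0.8 0.0
   vertex 4.4 1.4 0.8
  endloop
 endfacet
 facet normal -0.349 -0.790 0.504
  outer loop
   vertex 2.8 0.2 1.0
   vertex 3.8 1.8 4.2
   vertex 0.0 0.8 0.0
  endloop
 endfacet
 facet normal 0.604 -0.772 0.197
  outer loop
   vertex 2.8 0.2 1.0
   vertex 4.4 1.4 0.8
   vertex 3.8 1.8 4.2
  endloop
 endfacet
 facet normal -0.627 0.555 -0.547
  outer loop
   vertex 0.2 2.8 1.8
   vertex 1.6 3.2 0.6
   vertex 0.0 0.8 0.0
  endloop
 endfacet
 facet normal -0.369 0.921 -0.123
  outer loop
   vertex 0.2 2.8 1.8
   vertex 2.6 4.0 3.6
   vertex 1.6 3.2 0.6
  endloop
 endfacet
 facet normal -0.569 -0.518 0.639
  outer loop
   vertex 0.2 2.8 1.8
   vertex 0.0 0.8 0.0
   vertex 3.8 1.8 4.2
  endloop
 endfacet
 facet normal -0.569 -0.088 0.817
  outer loop
   vertex 0.2 2.8 1.8
   vertex 3.8 1.8 4.2
   vertex 2.6 4.0 3.6
  endloop
 endfacet
 facet normal 0.536 0.762 -0.364
  outer loop
   vertex 2.0 2.8 0.2
   vertex 2.6 4.0 3.6
   vertex 4.4 1.4 0.8
  endloop
 endfacet
 facet normal 0.448 0.815 -0.367
  outer loop
   vertex 2.0 2.8 0.2
   vertex 1.6 3.2 0.6
   vertex 2.6 4.0 3.6
  endloop
 endfacet
 facet normal 0.190 -0.093 -0.977
  outer loop
   vertex 2.0 2.8 0.2
   vertex 4.4 1.4 0.8
   vertex 0.0 0.8 0.0
  endloop
 endfacet
 facet normal -0.367 0.448 -0.815
  outer loop
   vertex 2.0 2.8 0.2
   vertex 0.0 0.8 0.0
   vertex 1.6 3.2 0.6
  endloop
 endfacet
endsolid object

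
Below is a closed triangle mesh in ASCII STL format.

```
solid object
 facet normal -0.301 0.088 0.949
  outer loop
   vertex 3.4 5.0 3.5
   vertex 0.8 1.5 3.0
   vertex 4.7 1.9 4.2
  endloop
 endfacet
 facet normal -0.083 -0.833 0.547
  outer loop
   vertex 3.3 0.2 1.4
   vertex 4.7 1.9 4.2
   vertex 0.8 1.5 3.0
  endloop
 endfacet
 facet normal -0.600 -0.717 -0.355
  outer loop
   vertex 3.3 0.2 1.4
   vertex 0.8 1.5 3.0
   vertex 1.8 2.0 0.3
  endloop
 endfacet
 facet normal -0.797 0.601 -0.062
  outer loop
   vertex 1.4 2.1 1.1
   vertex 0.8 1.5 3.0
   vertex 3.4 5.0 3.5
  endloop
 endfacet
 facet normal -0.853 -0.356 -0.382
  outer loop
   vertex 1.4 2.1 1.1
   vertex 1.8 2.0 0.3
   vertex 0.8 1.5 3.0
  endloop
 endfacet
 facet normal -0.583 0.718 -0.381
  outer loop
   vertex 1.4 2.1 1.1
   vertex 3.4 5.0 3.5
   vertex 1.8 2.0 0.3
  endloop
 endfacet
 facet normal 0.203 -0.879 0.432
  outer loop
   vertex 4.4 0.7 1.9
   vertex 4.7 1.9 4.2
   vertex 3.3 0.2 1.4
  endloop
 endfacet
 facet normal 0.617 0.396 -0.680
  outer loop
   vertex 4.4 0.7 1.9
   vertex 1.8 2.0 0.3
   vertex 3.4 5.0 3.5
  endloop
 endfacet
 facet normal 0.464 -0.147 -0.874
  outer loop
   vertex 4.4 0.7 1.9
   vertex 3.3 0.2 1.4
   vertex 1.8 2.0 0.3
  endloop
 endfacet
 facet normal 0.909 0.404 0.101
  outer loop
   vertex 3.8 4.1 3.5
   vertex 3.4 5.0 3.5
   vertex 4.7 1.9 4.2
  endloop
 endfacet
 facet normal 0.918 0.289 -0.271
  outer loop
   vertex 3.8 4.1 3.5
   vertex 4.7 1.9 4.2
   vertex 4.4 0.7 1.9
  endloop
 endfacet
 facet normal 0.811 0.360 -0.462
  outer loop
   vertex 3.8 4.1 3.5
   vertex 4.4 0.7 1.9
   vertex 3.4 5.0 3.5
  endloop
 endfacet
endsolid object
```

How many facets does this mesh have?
12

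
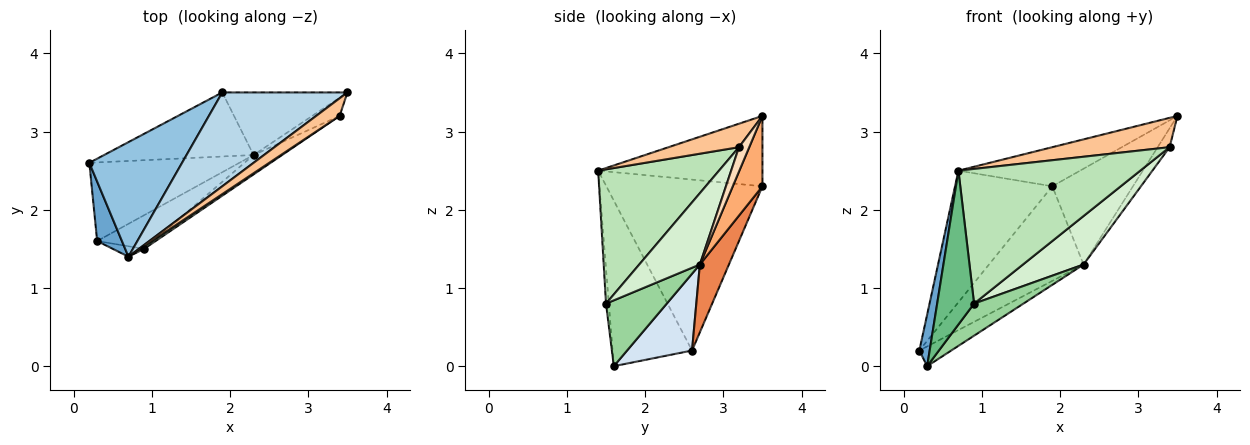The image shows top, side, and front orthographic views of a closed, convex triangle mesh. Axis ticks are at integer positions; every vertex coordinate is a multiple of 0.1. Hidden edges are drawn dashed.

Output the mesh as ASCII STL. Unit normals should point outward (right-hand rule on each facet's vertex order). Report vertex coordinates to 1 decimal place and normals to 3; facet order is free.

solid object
 facet normal -0.981 -0.127 0.147
  outer loop
   vertex 0.3 1.6 0.0
   vertex 0.7 1.4 2.5
   vertex 0.2 2.6 0.2
  endloop
 endfacet
 facet normal -0.771 0.480 0.418
  outer loop
   vertex 1.9 3.5 2.3
   vertex 0.2 2.6 0.2
   vertex 0.7 1.4 2.5
  endloop
 endfacet
 facet normal -0.461 0.341 0.819
  outer loop
   vertex 1.9 3.5 2.3
   vertex 0.7 1.4 2.5
   vertex 3.5 3.5 3.2
  endloop
 endfacet
 facet normal 0.445 0.218 -0.869
  outer loop
   vertex 2.3 2.7 1.3
   vertex 0.3 1.6 0.0
   vertex 0.2 2.6 0.2
  endloop
 endfacet
 facet normal 0.246 0.802 -0.543
  outer loop
   vertex 2.3 2.7 1.3
   vertex 0.2 2.6 0.2
   vertex 1.9 3.5 2.3
  endloop
 endfacet
 facet normal 0.294 0.800 -0.523
  outer loop
   vertex 2.3 2.7 1.3
   vertex 1.9 3.5 2.3
   vertex 3.5 3.5 3.2
  endloop
 endfacet
 facet normal 0.457 -0.762 0.457
  outer loop
   vertex 3.4 3.2 2.8
   vertex 3.5 3.5 3.2
   vertex 0.7 1.4 2.5
  endloop
 endfacet
 facet normal 0.527 0.611 -0.590
  outer loop
   vertex 3.4 3.2 2.8
   vertex 2.3 2.7 1.3
   vertex 3.5 3.5 3.2
  endloop
 endfacet
 facet normal -0.076 -0.995 -0.067
  outer loop
   vertex 0.9 1.5 0.8
   vertex 0.7 1.4 2.5
   vertex 0.3 1.6 0.0
  endloop
 endfacet
 facet normal 0.648 -0.526 -0.551
  outer loop
   vertex 0.9 1.5 0.8
   vertex 0.3 1.6 0.0
   vertex 2.3 2.7 1.3
  endloop
 endfacet
 facet normal 0.553 -0.833 0.016
  outer loop
   vertex 0.9 1.5 0.8
   vertex 3.4 3.2 2.8
   vertex 0.7 1.4 2.5
  endloop
 endfacet
 facet normal 0.680 -0.680 -0.272
  outer loop
   vertex 0.9 1.5 0.8
   vertex 2.3 2.7 1.3
   vertex 3.4 3.2 2.8
  endloop
 endfacet
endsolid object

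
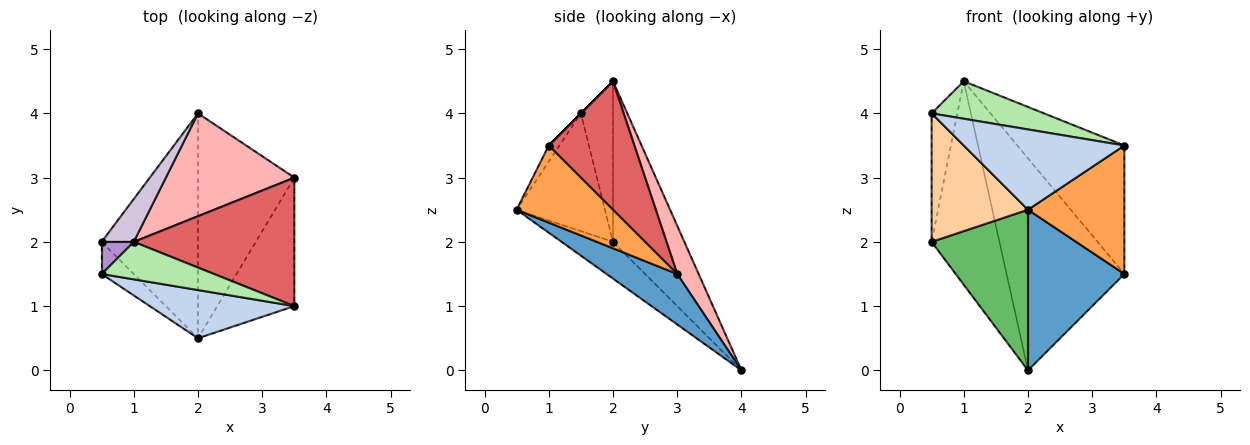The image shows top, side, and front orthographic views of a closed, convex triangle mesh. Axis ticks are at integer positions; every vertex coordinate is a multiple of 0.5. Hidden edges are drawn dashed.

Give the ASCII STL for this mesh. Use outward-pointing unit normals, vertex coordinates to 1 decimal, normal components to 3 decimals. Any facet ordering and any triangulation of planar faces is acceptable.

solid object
 facet normal 0.392 -0.535 -0.749
  outer loop
   vertex 2.0 4.0 0.0
   vertex 3.5 3.0 1.5
   vertex 2.0 0.5 2.5
  endloop
 endfacet
 facet normal -0.057 -0.856 0.514
  outer loop
   vertex 3.5 1.0 3.5
   vertex 0.5 1.5 4.0
   vertex 2.0 0.5 2.5
  endloop
 endfacet
 facet normal 0.577 -0.577 -0.577
  outer loop
   vertex 3.5 1.0 3.5
   vertex 2.0 0.5 2.5
   vertex 3.5 3.0 1.5
  endloop
 endfacet
 facet normal -0.665 -0.725 -0.181
  outer loop
   vertex 0.5 2.0 2.0
   vertex 2.0 0.5 2.5
   vertex 0.5 1.5 4.0
  endloop
 endfacet
 facet normal -0.296 -0.555 -0.777
  outer loop
   vertex 0.5 2.0 2.0
   vertex 2.0 4.0 0.0
   vertex 2.0 0.5 2.5
  endloop
 endfacet
 facet normal 0.000 -0.707 0.707
  outer loop
   vertex 1.0 2.0 4.5
   vertex 0.5 1.5 4.0
   vertex 3.5 1.0 3.5
  endloop
 endfacet
 facet normal 0.492 0.615 0.615
  outer loop
   vertex 1.0 2.0 4.5
   vertex 3.5 1.0 3.5
   vertex 3.5 3.0 1.5
  endloop
 endfacet
 facet normal 0.161 0.888 0.431
  outer loop
   vertex 1.0 2.0 4.5
   vertex 3.5 3.0 1.5
   vertex 2.0 4.0 0.0
  endloop
 endfacet
 facet normal -0.772 0.617 0.154
  outer loop
   vertex 1.0 2.0 4.5
   vertex 0.5 2.0 2.0
   vertex 0.5 1.5 4.0
  endloop
 endfacet
 facet normal -0.717 0.682 0.143
  outer loop
   vertex 1.0 2.0 4.5
   vertex 2.0 4.0 0.0
   vertex 0.5 2.0 2.0
  endloop
 endfacet
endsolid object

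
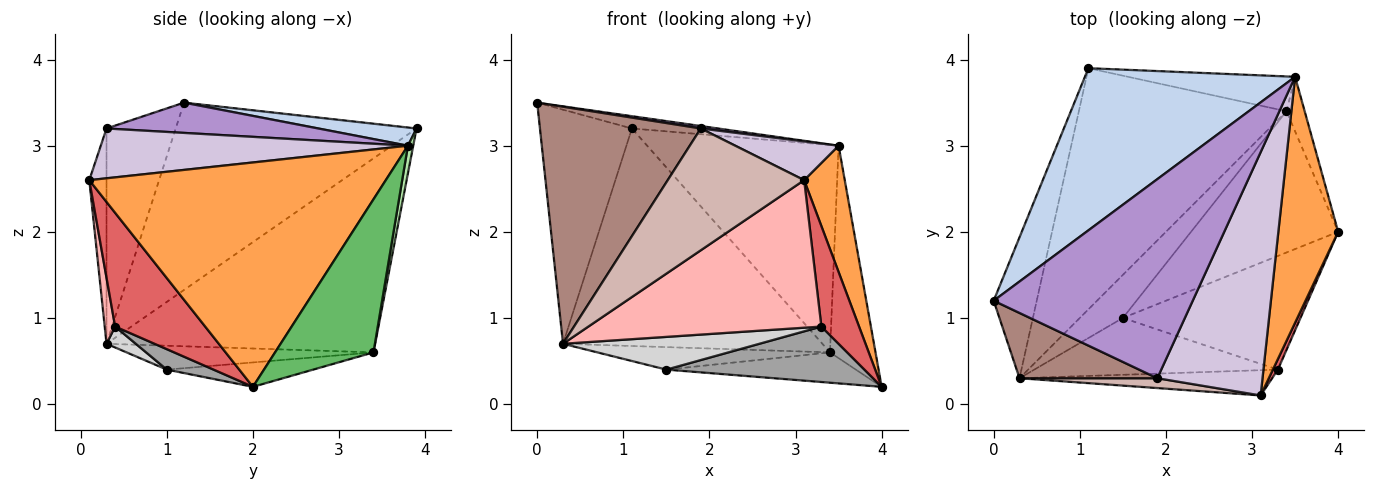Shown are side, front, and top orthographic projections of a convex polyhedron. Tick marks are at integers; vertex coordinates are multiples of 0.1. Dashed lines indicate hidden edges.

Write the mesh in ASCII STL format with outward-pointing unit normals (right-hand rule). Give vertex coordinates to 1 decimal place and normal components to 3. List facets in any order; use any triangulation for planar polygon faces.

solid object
 facet normal -0.913 0.349 -0.210
  outer loop
   vertex 0.3 0.3 0.7
   vertex 0.0 1.2 3.5
   vertex 1.1 3.9 3.2
  endloop
 endfacet
 facet normal 0.086 0.075 0.993
  outer loop
   vertex 3.5 3.8 3.0
   vertex 1.1 3.9 3.2
   vertex 0.0 1.2 3.5
  endloop
 endfacet
 facet normal 0.958 -0.131 0.255
  outer loop
   vertex 3.5 3.8 3.0
   vertex 3.1 0.1 2.6
   vertex 4.0 2.0 0.2
  endloop
 endfacet
 facet normal -0.570 0.550 -0.610
  outer loop
   vertex 3.4 3.4 0.6
   vertex 0.3 0.3 0.7
   vertex 1.1 3.9 3.2
  endloop
 endfacet
 facet normal 0.902 0.417 -0.107
  outer loop
   vertex 3.4 3.4 0.6
   vertex 3.5 3.8 3.0
   vertex 4.0 2.0 0.2
  endloop
 endfacet
 facet normal 0.027 0.986 -0.165
  outer loop
   vertex 3.4 3.4 0.6
   vertex 1.1 3.9 3.2
   vertex 3.5 3.8 3.0
  endloop
 endfacet
 facet normal 0.922 -0.386 0.040
  outer loop
   vertex 3.3 0.4 0.9
   vertex 4.0 2.0 0.2
   vertex 3.1 0.1 2.6
  endloop
 endfacet
 facet normal 0.044 -0.985 -0.169
  outer loop
   vertex 3.3 0.4 0.9
   vertex 3.1 0.1 2.6
   vertex 0.3 0.3 0.7
  endloop
 endfacet
 facet normal 0.150 -0.012 0.989
  outer loop
   vertex 1.9 0.3 3.2
   vertex 3.5 3.8 3.0
   vertex 0.0 1.2 3.5
  endloop
 endfacet
 facet normal 0.424 -0.143 0.895
  outer loop
   vertex 1.9 0.3 3.2
   vertex 3.1 0.1 2.6
   vertex 3.5 3.8 3.0
  endloop
 endfacet
 facet normal -0.383 -0.891 0.245
  outer loop
   vertex 1.9 0.3 3.2
   vertex 0.0 1.2 3.5
   vertex 0.3 0.3 0.7
  endloop
 endfacet
 facet normal -0.125 -0.989 0.080
  outer loop
   vertex 1.9 0.3 3.2
   vertex 0.3 0.3 0.7
   vertex 3.1 0.1 2.6
  endloop
 endfacet
 facet normal -0.160 0.207 -0.965
  outer loop
   vertex 1.5 1.0 0.4
   vertex 3.4 3.4 0.6
   vertex 4.0 2.0 0.2
  endloop
 endfacet
 facet normal -0.441 0.416 -0.795
  outer loop
   vertex 1.5 1.0 0.4
   vertex 0.3 0.3 0.7
   vertex 3.4 3.4 0.6
  endloop
 endfacet
 facet normal 0.103 -0.436 -0.894
  outer loop
   vertex 1.5 1.0 0.4
   vertex 4.0 2.0 0.2
   vertex 3.3 0.4 0.9
  endloop
 endfacet
 facet normal 0.074 -0.498 -0.864
  outer loop
   vertex 1.5 1.0 0.4
   vertex 3.3 0.4 0.9
   vertex 0.3 0.3 0.7
  endloop
 endfacet
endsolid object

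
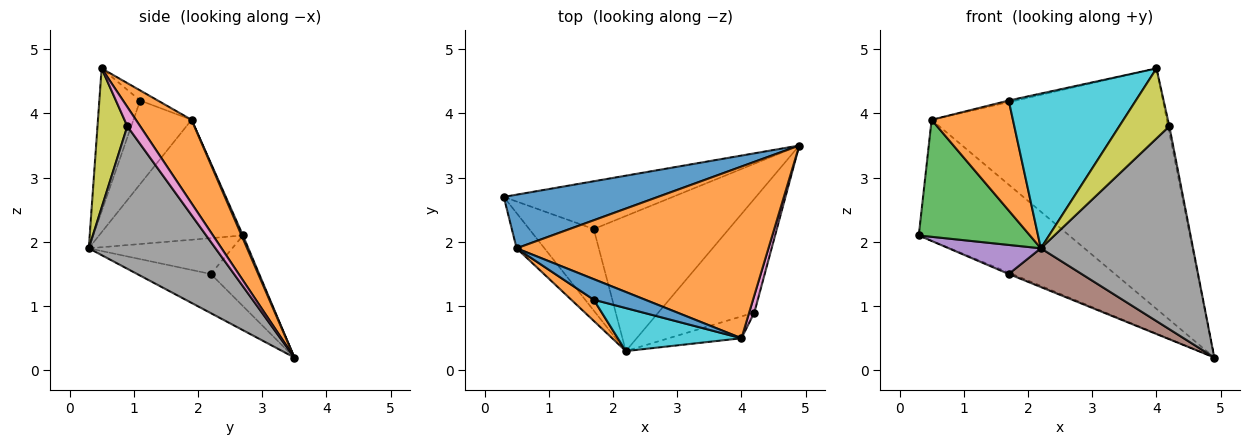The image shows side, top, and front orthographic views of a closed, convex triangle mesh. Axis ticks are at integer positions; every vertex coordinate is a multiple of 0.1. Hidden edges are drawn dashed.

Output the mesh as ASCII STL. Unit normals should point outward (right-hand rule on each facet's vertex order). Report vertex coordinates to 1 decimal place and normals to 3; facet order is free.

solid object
 facet normal 0.008 0.914 0.405
  outer loop
   vertex 0.5 1.9 3.9
   vertex 4.9 3.5 0.2
   vertex 0.3 2.7 2.1
  endloop
 endfacet
 facet normal 0.189 0.799 0.571
  outer loop
   vertex 0.5 1.9 3.9
   vertex 4.0 0.5 4.7
   vertex 4.9 3.5 0.2
  endloop
 endfacet
 facet normal -0.778 -0.601 -0.181
  outer loop
   vertex 0.5 1.9 3.9
   vertex 0.3 2.7 2.1
   vertex 2.2 0.3 1.9
  endloop
 endfacet
 facet normal -0.386 0.027 -0.922
  outer loop
   vertex 1.7 2.2 1.5
   vertex 0.3 2.7 2.1
   vertex 4.9 3.5 0.2
  endloop
 endfacet
 facet normal -0.464 -0.298 -0.834
  outer loop
   vertex 1.7 2.2 1.5
   vertex 2.2 0.3 1.9
   vertex 0.3 2.7 2.1
  endloop
 endfacet
 facet normal -0.268 -0.266 -0.926
  outer loop
   vertex 1.7 2.2 1.5
   vertex 4.9 3.5 0.2
   vertex 2.2 0.3 1.9
  endloop
 endfacet
 facet normal 0.962 0.096 0.256
  outer loop
   vertex 4.2 0.9 3.8
   vertex 4.9 3.5 0.2
   vertex 4.0 0.5 4.7
  endloop
 endfacet
 facet normal 0.588 -0.706 -0.396
  outer loop
   vertex 4.2 0.9 3.8
   vertex 2.2 0.3 1.9
   vertex 4.9 3.5 0.2
  endloop
 endfacet
 facet normal 0.495 -0.830 -0.259
  outer loop
   vertex 4.2 0.9 3.8
   vertex 4.0 0.5 4.7
   vertex 2.2 0.3 1.9
  endloop
 endfacet
 facet normal -0.296 -0.920 0.256
  outer loop
   vertex 1.7 1.1 4.2
   vertex 2.2 0.3 1.9
   vertex 4.0 0.5 4.7
  endloop
 endfacet
 facet normal -0.192 0.079 0.978
  outer loop
   vertex 1.7 1.1 4.2
   vertex 4.0 0.5 4.7
   vertex 0.5 1.9 3.9
  endloop
 endfacet
 facet normal -0.575 -0.804 0.155
  outer loop
   vertex 1.7 1.1 4.2
   vertex 0.5 1.9 3.9
   vertex 2.2 0.3 1.9
  endloop
 endfacet
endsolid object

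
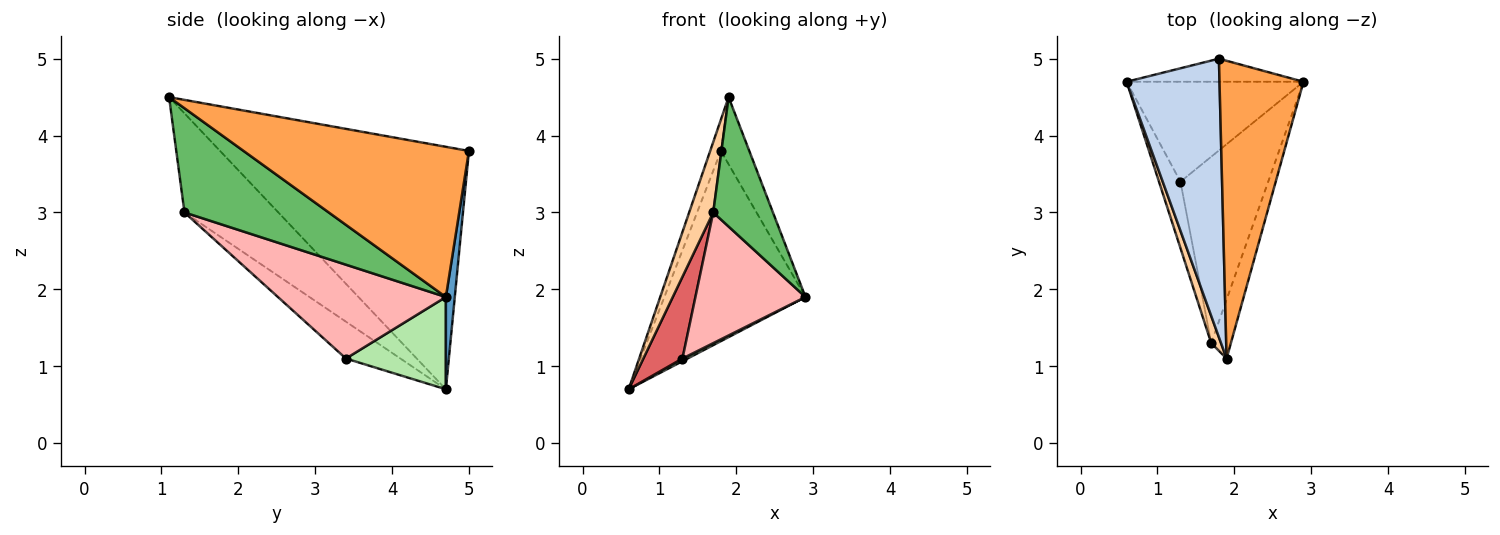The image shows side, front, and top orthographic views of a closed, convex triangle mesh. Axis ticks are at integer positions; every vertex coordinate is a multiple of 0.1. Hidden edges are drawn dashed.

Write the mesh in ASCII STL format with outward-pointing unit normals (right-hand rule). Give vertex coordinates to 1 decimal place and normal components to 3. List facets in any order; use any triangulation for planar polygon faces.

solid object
 facet normal 0.063 0.991 -0.120
  outer loop
   vertex 1.8 5.0 3.8
   vertex 2.9 4.7 1.9
   vertex 0.6 4.7 0.7
  endloop
 endfacet
 facet normal -0.933 0.040 0.357
  outer loop
   vertex 1.8 5.0 3.8
   vertex 0.6 4.7 0.7
   vertex 1.9 1.1 4.5
  endloop
 endfacet
 facet normal 0.868 0.109 0.485
  outer loop
   vertex 1.8 5.0 3.8
   vertex 1.9 1.1 4.5
   vertex 2.9 4.7 1.9
  endloop
 endfacet
 facet normal -0.964 -0.247 0.096
  outer loop
   vertex 1.7 1.3 3.0
   vertex 1.9 1.1 4.5
   vertex 0.6 4.7 0.7
  endloop
 endfacet
 facet normal 0.910 -0.377 -0.172
  outer loop
   vertex 1.7 1.3 3.0
   vertex 2.9 4.7 1.9
   vertex 1.9 1.1 4.5
  endloop
 endfacet
 facet normal 0.462 -0.024 -0.886
  outer loop
   vertex 1.3 3.4 1.1
   vertex 0.6 4.7 0.7
   vertex 2.9 4.7 1.9
  endloop
 endfacet
 facet normal -0.734 -0.527 -0.428
  outer loop
   vertex 1.3 3.4 1.1
   vertex 1.7 1.3 3.0
   vertex 0.6 4.7 0.7
  endloop
 endfacet
 facet normal 0.659 -0.432 -0.616
  outer loop
   vertex 1.3 3.4 1.1
   vertex 2.9 4.7 1.9
   vertex 1.7 1.3 3.0
  endloop
 endfacet
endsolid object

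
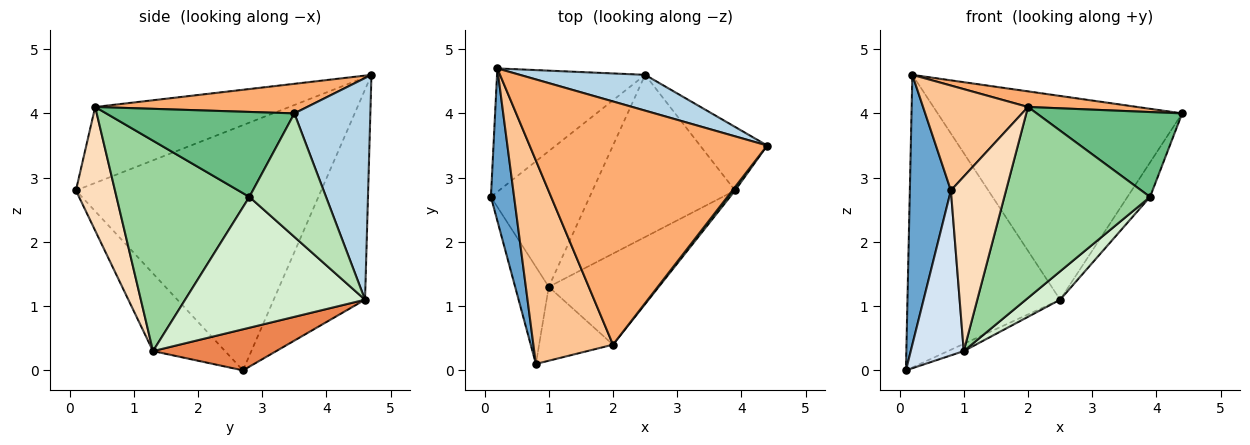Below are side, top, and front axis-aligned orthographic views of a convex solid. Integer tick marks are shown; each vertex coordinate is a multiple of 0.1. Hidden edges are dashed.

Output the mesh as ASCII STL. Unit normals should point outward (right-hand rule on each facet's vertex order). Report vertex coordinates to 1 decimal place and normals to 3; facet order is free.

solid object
 facet normal -0.982 -0.164 0.093
  outer loop
   vertex 0.2 4.7 4.6
   vertex 0.1 2.7 0.0
   vertex 0.8 0.1 2.8
  endloop
 endfacet
 facet normal -0.483 0.807 -0.340
  outer loop
   vertex 2.5 4.6 1.1
   vertex 0.1 2.7 0.0
   vertex 0.2 4.7 4.6
  endloop
 endfacet
 facet normal 0.293 0.942 0.165
  outer loop
   vertex 2.5 4.6 1.1
   vertex 0.2 4.7 4.6
   vertex 4.4 3.5 4.0
  endloop
 endfacet
 facet normal -0.761 -0.560 -0.329
  outer loop
   vertex 1.0 1.3 0.3
   vertex 0.8 0.1 2.8
   vertex 0.1 2.7 0.0
  endloop
 endfacet
 facet normal 0.384 0.049 -0.922
  outer loop
   vertex 1.0 1.3 0.3
   vertex 0.1 2.7 0.0
   vertex 2.5 4.6 1.1
  endloop
 endfacet
 facet normal 0.123 -0.064 0.990
  outer loop
   vertex 2.0 0.4 4.1
   vertex 4.4 3.5 4.0
   vertex 0.2 4.7 4.6
  endloop
 endfacet
 facet normal -0.647 -0.350 0.678
  outer loop
   vertex 2.0 0.4 4.1
   vertex 0.2 4.7 4.6
   vertex 0.8 0.1 2.8
  endloop
 endfacet
 facet normal 0.546 -0.771 -0.326
  outer loop
   vertex 2.0 0.4 4.1
   vertex 0.8 0.1 2.8
   vertex 1.0 1.3 0.3
  endloop
 endfacet
 facet normal 0.791 -0.611 0.025
  outer loop
   vertex 3.9 2.8 2.7
   vertex 4.4 3.5 4.0
   vertex 2.0 0.4 4.1
  endloop
 endfacet
 facet normal 0.635 -0.697 -0.332
  outer loop
   vertex 3.9 2.8 2.7
   vertex 2.0 0.4 4.1
   vertex 1.0 1.3 0.3
  endloop
 endfacet
 facet normal 0.851 0.251 -0.462
  outer loop
   vertex 3.9 2.8 2.7
   vertex 2.5 4.6 1.1
   vertex 4.4 3.5 4.0
  endloop
 endfacet
 facet normal 0.671 -0.128 -0.731
  outer loop
   vertex 3.9 2.8 2.7
   vertex 1.0 1.3 0.3
   vertex 2.5 4.6 1.1
  endloop
 endfacet
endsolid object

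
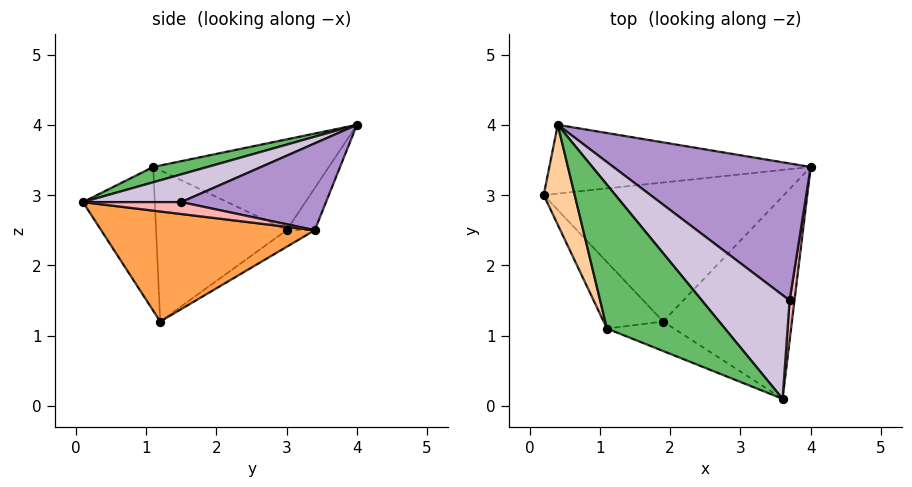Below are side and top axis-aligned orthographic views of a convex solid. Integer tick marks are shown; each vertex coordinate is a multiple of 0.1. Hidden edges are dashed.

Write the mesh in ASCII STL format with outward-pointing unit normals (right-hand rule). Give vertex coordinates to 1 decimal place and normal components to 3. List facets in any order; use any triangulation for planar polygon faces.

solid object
 facet normal -0.088 0.834 -0.544
  outer loop
   vertex 0.4 4.0 4.0
   vertex 4.0 3.4 2.5
   vertex 0.2 3.0 2.5
  endloop
 endfacet
 facet normal -0.058 0.548 -0.834
  outer loop
   vertex 1.9 1.2 1.2
   vertex 0.2 3.0 2.5
   vertex 4.0 3.4 2.5
  endloop
 endfacet
 facet normal 0.640 -0.168 -0.749
  outer loop
   vertex 1.9 1.2 1.2
   vertex 4.0 3.4 2.5
   vertex 3.6 0.1 2.9
  endloop
 endfacet
 facet normal -0.908 -0.283 0.310
  outer loop
   vertex 1.1 1.1 3.4
   vertex 0.4 4.0 4.0
   vertex 0.2 3.0 2.5
  endloop
 endfacet
 facet normal 0.127 -0.172 0.977
  outer loop
   vertex 1.1 1.1 3.4
   vertex 3.6 0.1 2.9
   vertex 0.4 4.0 4.0
  endloop
 endfacet
 facet normal -0.793 -0.523 -0.312
  outer loop
   vertex 1.1 1.1 3.4
   vertex 0.2 3.0 2.5
   vertex 1.9 1.2 1.2
  endloop
 endfacet
 facet normal -0.397 -0.899 -0.185
  outer loop
   vertex 1.1 1.1 3.4
   vertex 1.9 1.2 1.2
   vertex 3.6 0.1 2.9
  endloop
 endfacet
 facet normal 0.923 -0.066 0.379
  outer loop
   vertex 3.7 1.5 2.9
   vertex 3.6 0.1 2.9
   vertex 4.0 3.4 2.5
  endloop
 endfacet
 facet normal 0.400 0.128 0.908
  outer loop
   vertex 3.7 1.5 2.9
   vertex 4.0 3.4 2.5
   vertex 0.4 4.0 4.0
  endloop
 endfacet
 facet normal 0.301 -0.022 0.953
  outer loop
   vertex 3.7 1.5 2.9
   vertex 0.4 4.0 4.0
   vertex 3.6 0.1 2.9
  endloop
 endfacet
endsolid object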